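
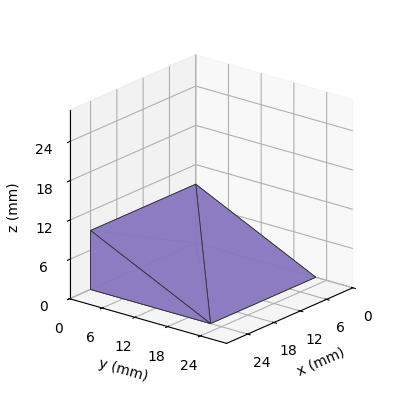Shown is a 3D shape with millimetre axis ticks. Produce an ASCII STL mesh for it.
Reading the render: the shape is a wedge (ramp): 24 × 22 mm base, rising to 9 mm along the y=0 edge and sloping linearly to z=0 at y=22 (dimensions read to the nearest mm from the axis ticks). For the STL, each face is triangulated and given an outward normal.

solid part
  facet normal 0.0000 0.0000 -1.0000
    outer loop
      vertex 24.0 22.0 0.0
      vertex 24.0 0.0 0.0
      vertex 0.0 0.0 0.0
    endloop
  endfacet
  facet normal 0.0000 0.0000 -1.0000
    outer loop
      vertex 0.0 22.0 0.0
      vertex 24.0 22.0 0.0
      vertex 0.0 0.0 0.0
    endloop
  endfacet
  facet normal 0.0000 -1.0000 0.0000
    outer loop
      vertex 0.0 0.0 0.0
      vertex 24.0 0.0 0.0
      vertex 24.0 0.0 9.0
    endloop
  endfacet
  facet normal 0.0000 -1.0000 0.0000
    outer loop
      vertex 0.0 0.0 0.0
      vertex 24.0 0.0 9.0
      vertex 0.0 0.0 9.0
    endloop
  endfacet
  facet normal 0.0000 0.3786 0.9255
    outer loop
      vertex 0.0 0.0 9.0
      vertex 24.0 0.0 9.0
      vertex 24.0 22.0 0.0
    endloop
  endfacet
  facet normal 0.0000 0.3786 0.9255
    outer loop
      vertex 0.0 0.0 9.0
      vertex 24.0 22.0 0.0
      vertex 0.0 22.0 0.0
    endloop
  endfacet
  facet normal -1.0000 0.0000 0.0000
    outer loop
      vertex 0.0 0.0 9.0
      vertex 0.0 22.0 0.0
      vertex 0.0 0.0 0.0
    endloop
  endfacet
  facet normal 1.0000 0.0000 0.0000
    outer loop
      vertex 24.0 0.0 0.0
      vertex 24.0 22.0 0.0
      vertex 24.0 0.0 9.0
    endloop
  endfacet
endsolid part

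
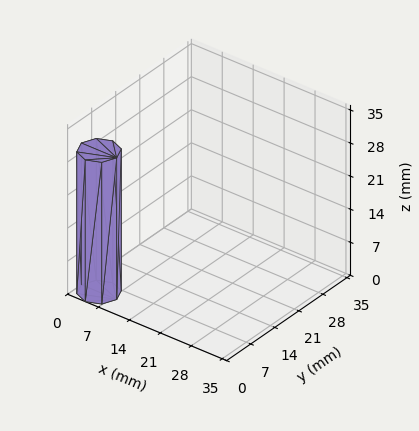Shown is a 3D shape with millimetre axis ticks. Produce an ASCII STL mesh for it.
Reading the render: the shape is a regular 8-sided prism (a cylinder approximated with 8 flat sides), circumscribed radius ≈ 4 mm, height ≈ 30 mm (dimensions read to the nearest mm from the axis ticks). For the STL, each face is triangulated and given an outward normal.

solid part
  facet normal 0.0000 0.0000 -1.0000
    outer loop
      vertex 4.00 8.00 0.00
      vertex 6.83 6.83 0.00
      vertex 8.00 4.00 0.00
    endloop
  endfacet
  facet normal 0.0000 0.0000 -1.0000
    outer loop
      vertex 1.17 6.83 0.00
      vertex 4.00 8.00 0.00
      vertex 8.00 4.00 0.00
    endloop
  endfacet
  facet normal 0.0000 0.0000 -1.0000
    outer loop
      vertex 0.00 4.00 0.00
      vertex 1.17 6.83 0.00
      vertex 8.00 4.00 0.00
    endloop
  endfacet
  facet normal 0.0000 0.0000 -1.0000
    outer loop
      vertex 1.17 1.17 0.00
      vertex 0.00 4.00 0.00
      vertex 8.00 4.00 0.00
    endloop
  endfacet
  facet normal 0.0000 0.0000 -1.0000
    outer loop
      vertex 4.00 0.00 0.00
      vertex 1.17 1.17 0.00
      vertex 8.00 4.00 0.00
    endloop
  endfacet
  facet normal 0.0000 0.0000 -1.0000
    outer loop
      vertex 6.83 1.17 0.00
      vertex 4.00 0.00 0.00
      vertex 8.00 4.00 0.00
    endloop
  endfacet
  facet normal 0.0000 0.0000 1.0000
    outer loop
      vertex 8.00 4.00 30.00
      vertex 6.83 6.83 30.00
      vertex 4.00 8.00 30.00
    endloop
  endfacet
  facet normal 0.0000 0.0000 1.0000
    outer loop
      vertex 8.00 4.00 30.00
      vertex 4.00 8.00 30.00
      vertex 1.17 6.83 30.00
    endloop
  endfacet
  facet normal 0.0000 0.0000 1.0000
    outer loop
      vertex 8.00 4.00 30.00
      vertex 1.17 6.83 30.00
      vertex 0.00 4.00 30.00
    endloop
  endfacet
  facet normal 0.0000 0.0000 1.0000
    outer loop
      vertex 8.00 4.00 30.00
      vertex 0.00 4.00 30.00
      vertex 1.17 1.17 30.00
    endloop
  endfacet
  facet normal 0.0000 0.0000 1.0000
    outer loop
      vertex 8.00 4.00 30.00
      vertex 1.17 1.17 30.00
      vertex 4.00 0.00 30.00
    endloop
  endfacet
  facet normal 0.0000 0.0000 1.0000
    outer loop
      vertex 8.00 4.00 30.00
      vertex 4.00 0.00 30.00
      vertex 6.83 1.17 30.00
    endloop
  endfacet
  facet normal 0.9241 0.3821 0.0000
    outer loop
      vertex 8.00 4.00 0.00
      vertex 6.83 6.83 0.00
      vertex 6.83 6.83 30.00
    endloop
  endfacet
  facet normal 0.9241 0.3821 0.0000
    outer loop
      vertex 8.00 4.00 0.00
      vertex 6.83 6.83 30.00
      vertex 8.00 4.00 30.00
    endloop
  endfacet
  facet normal 0.3821 0.9241 0.0000
    outer loop
      vertex 6.83 6.83 0.00
      vertex 4.00 8.00 0.00
      vertex 4.00 8.00 30.00
    endloop
  endfacet
  facet normal 0.3821 0.9241 0.0000
    outer loop
      vertex 6.83 6.83 0.00
      vertex 4.00 8.00 30.00
      vertex 6.83 6.83 30.00
    endloop
  endfacet
  facet normal -0.3821 0.9241 0.0000
    outer loop
      vertex 4.00 8.00 0.00
      vertex 1.17 6.83 0.00
      vertex 1.17 6.83 30.00
    endloop
  endfacet
  facet normal -0.3821 0.9241 0.0000
    outer loop
      vertex 4.00 8.00 0.00
      vertex 1.17 6.83 30.00
      vertex 4.00 8.00 30.00
    endloop
  endfacet
  facet normal -0.9241 0.3821 0.0000
    outer loop
      vertex 1.17 6.83 0.00
      vertex 0.00 4.00 0.00
      vertex 0.00 4.00 30.00
    endloop
  endfacet
  facet normal -0.9241 0.3821 0.0000
    outer loop
      vertex 1.17 6.83 0.00
      vertex 0.00 4.00 30.00
      vertex 1.17 6.83 30.00
    endloop
  endfacet
  facet normal -0.9241 -0.3821 0.0000
    outer loop
      vertex 0.00 4.00 0.00
      vertex 1.17 1.17 0.00
      vertex 1.17 1.17 30.00
    endloop
  endfacet
  facet normal -0.9241 -0.3821 0.0000
    outer loop
      vertex 0.00 4.00 0.00
      vertex 1.17 1.17 30.00
      vertex 0.00 4.00 30.00
    endloop
  endfacet
  facet normal -0.3821 -0.9241 0.0000
    outer loop
      vertex 1.17 1.17 0.00
      vertex 4.00 0.00 0.00
      vertex 4.00 0.00 30.00
    endloop
  endfacet
  facet normal -0.3821 -0.9241 0.0000
    outer loop
      vertex 1.17 1.17 0.00
      vertex 4.00 0.00 30.00
      vertex 1.17 1.17 30.00
    endloop
  endfacet
  facet normal 0.3821 -0.9241 0.0000
    outer loop
      vertex 4.00 0.00 0.00
      vertex 6.83 1.17 0.00
      vertex 6.83 1.17 30.00
    endloop
  endfacet
  facet normal 0.3821 -0.9241 0.0000
    outer loop
      vertex 4.00 0.00 0.00
      vertex 6.83 1.17 30.00
      vertex 4.00 0.00 30.00
    endloop
  endfacet
  facet normal 0.9241 -0.3821 0.0000
    outer loop
      vertex 6.83 1.17 0.00
      vertex 8.00 4.00 0.00
      vertex 8.00 4.00 30.00
    endloop
  endfacet
  facet normal 0.9241 -0.3821 0.0000
    outer loop
      vertex 6.83 1.17 0.00
      vertex 8.00 4.00 30.00
      vertex 6.83 1.17 30.00
    endloop
  endfacet
endsolid part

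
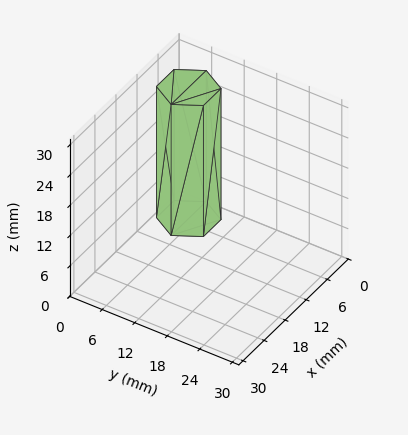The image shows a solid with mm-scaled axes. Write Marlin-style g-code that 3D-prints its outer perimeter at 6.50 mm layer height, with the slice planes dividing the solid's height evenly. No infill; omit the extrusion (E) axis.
Reading the render: the shape is a regular 6-sided prism (a cylinder approximated with 6 flat sides), circumscribed radius ≈ 5 mm, height ≈ 26 mm (dimensions read to the nearest mm from the axis ticks). For the g-code, the solid's height is divided into equal slices at the stated Δz and each level perimeter traced with G1 moves after a G0 lift.

; perimeter-only toolpath
G21 ; units = mm
G90 ; absolute positioning
G28 ; home
; layer 1
G0 Z6.50
G0 X10.00 Y5.00
G1 X7.50 Y9.33
G1 X2.50 Y9.33
G1 X0.00 Y5.00
G1 X2.50 Y0.67
G1 X7.50 Y0.67
G1 X10.00 Y5.00
; layer 2
G0 Z13.00
G0 X10.00 Y5.00
G1 X7.50 Y9.33
G1 X2.50 Y9.33
G1 X0.00 Y5.00
G1 X2.50 Y0.67
G1 X7.50 Y0.67
G1 X10.00 Y5.00
; layer 3
G0 Z19.50
G0 X10.00 Y5.00
G1 X7.50 Y9.33
G1 X2.50 Y9.33
G1 X0.00 Y5.00
G1 X2.50 Y0.67
G1 X7.50 Y0.67
G1 X10.00 Y5.00
; layer 4
G0 Z26.00
G0 X10.00 Y5.00
G1 X7.50 Y9.33
G1 X2.50 Y9.33
G1 X0.00 Y5.00
G1 X2.50 Y0.67
G1 X7.50 Y0.67
G1 X10.00 Y5.00
M2 ; end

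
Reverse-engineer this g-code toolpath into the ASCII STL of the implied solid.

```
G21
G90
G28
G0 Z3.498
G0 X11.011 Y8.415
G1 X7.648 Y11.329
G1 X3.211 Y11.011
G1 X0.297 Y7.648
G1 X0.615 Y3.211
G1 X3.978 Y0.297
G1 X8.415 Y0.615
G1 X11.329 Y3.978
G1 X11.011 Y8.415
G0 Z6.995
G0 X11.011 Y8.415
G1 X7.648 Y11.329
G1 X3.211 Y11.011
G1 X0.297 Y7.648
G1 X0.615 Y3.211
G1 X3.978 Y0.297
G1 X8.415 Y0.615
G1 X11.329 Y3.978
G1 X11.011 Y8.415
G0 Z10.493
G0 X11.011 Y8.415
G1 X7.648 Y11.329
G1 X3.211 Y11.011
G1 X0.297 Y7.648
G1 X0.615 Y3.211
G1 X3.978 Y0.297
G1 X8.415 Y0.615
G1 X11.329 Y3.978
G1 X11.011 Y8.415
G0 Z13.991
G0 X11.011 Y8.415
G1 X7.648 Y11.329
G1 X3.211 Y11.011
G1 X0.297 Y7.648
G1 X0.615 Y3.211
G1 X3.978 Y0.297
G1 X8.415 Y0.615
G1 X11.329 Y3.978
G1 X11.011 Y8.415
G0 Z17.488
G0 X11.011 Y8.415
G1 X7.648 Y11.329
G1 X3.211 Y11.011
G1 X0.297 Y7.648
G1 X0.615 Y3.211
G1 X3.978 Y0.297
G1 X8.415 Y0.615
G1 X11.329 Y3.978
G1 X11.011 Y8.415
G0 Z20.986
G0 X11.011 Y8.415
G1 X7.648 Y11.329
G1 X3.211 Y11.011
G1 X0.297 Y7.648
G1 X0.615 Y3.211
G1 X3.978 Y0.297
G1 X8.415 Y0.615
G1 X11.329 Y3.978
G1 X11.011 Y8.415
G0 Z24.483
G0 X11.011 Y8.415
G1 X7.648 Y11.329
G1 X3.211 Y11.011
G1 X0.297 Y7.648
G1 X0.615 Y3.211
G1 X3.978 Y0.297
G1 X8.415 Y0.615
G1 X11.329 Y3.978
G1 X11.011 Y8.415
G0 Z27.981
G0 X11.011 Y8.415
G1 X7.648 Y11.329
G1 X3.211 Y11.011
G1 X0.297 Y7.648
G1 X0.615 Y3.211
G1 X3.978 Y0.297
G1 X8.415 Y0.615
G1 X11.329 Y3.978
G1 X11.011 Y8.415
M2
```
solid part
  facet normal 0.0000 0.0000 -1.0000
    outer loop
      vertex 3.211 11.011 0.000
      vertex 7.648 11.329 0.000
      vertex 11.011 8.415 0.000
    endloop
  endfacet
  facet normal 0.0000 0.0000 -1.0000
    outer loop
      vertex 0.297 7.648 0.000
      vertex 3.211 11.011 0.000
      vertex 11.011 8.415 0.000
    endloop
  endfacet
  facet normal 0.0000 0.0000 -1.0000
    outer loop
      vertex 0.615 3.211 0.000
      vertex 0.297 7.648 0.000
      vertex 11.011 8.415 0.000
    endloop
  endfacet
  facet normal 0.0000 0.0000 -1.0000
    outer loop
      vertex 3.978 0.297 0.000
      vertex 0.615 3.211 0.000
      vertex 11.011 8.415 0.000
    endloop
  endfacet
  facet normal 0.0000 0.0000 -1.0000
    outer loop
      vertex 8.415 0.615 0.000
      vertex 3.978 0.297 0.000
      vertex 11.011 8.415 0.000
    endloop
  endfacet
  facet normal 0.0000 0.0000 -1.0000
    outer loop
      vertex 11.329 3.978 0.000
      vertex 8.415 0.615 0.000
      vertex 11.011 8.415 0.000
    endloop
  endfacet
  facet normal 0.0000 0.0000 1.0000
    outer loop
      vertex 11.011 8.415 27.981
      vertex 7.648 11.329 27.981
      vertex 3.211 11.011 27.981
    endloop
  endfacet
  facet normal 0.0000 0.0000 1.0000
    outer loop
      vertex 11.011 8.415 27.981
      vertex 3.211 11.011 27.981
      vertex 0.297 7.648 27.981
    endloop
  endfacet
  facet normal 0.0000 0.0000 1.0000
    outer loop
      vertex 11.011 8.415 27.981
      vertex 0.297 7.648 27.981
      vertex 0.615 3.211 27.981
    endloop
  endfacet
  facet normal 0.0000 0.0000 1.0000
    outer loop
      vertex 11.011 8.415 27.981
      vertex 0.615 3.211 27.981
      vertex 3.978 0.297 27.981
    endloop
  endfacet
  facet normal 0.0000 0.0000 1.0000
    outer loop
      vertex 11.011 8.415 27.981
      vertex 3.978 0.297 27.981
      vertex 8.415 0.615 27.981
    endloop
  endfacet
  facet normal 0.0000 0.0000 1.0000
    outer loop
      vertex 11.011 8.415 27.981
      vertex 8.415 0.615 27.981
      vertex 11.329 3.978 27.981
    endloop
  endfacet
  facet normal 0.6549 0.7558 0.0000
    outer loop
      vertex 11.011 8.415 0.000
      vertex 7.648 11.329 0.000
      vertex 7.648 11.329 27.981
    endloop
  endfacet
  facet normal 0.6549 0.7558 0.0000
    outer loop
      vertex 11.011 8.415 0.000
      vertex 7.648 11.329 27.981
      vertex 11.011 8.415 27.981
    endloop
  endfacet
  facet normal -0.0715 0.9974 0.0000
    outer loop
      vertex 7.648 11.329 0.000
      vertex 3.211 11.011 0.000
      vertex 3.211 11.011 27.981
    endloop
  endfacet
  facet normal -0.0715 0.9974 0.0000
    outer loop
      vertex 7.648 11.329 0.000
      vertex 3.211 11.011 27.981
      vertex 7.648 11.329 27.981
    endloop
  endfacet
  facet normal -0.7558 0.6549 0.0000
    outer loop
      vertex 3.211 11.011 0.000
      vertex 0.297 7.648 0.000
      vertex 0.297 7.648 27.981
    endloop
  endfacet
  facet normal -0.7558 0.6549 0.0000
    outer loop
      vertex 3.211 11.011 0.000
      vertex 0.297 7.648 27.981
      vertex 3.211 11.011 27.981
    endloop
  endfacet
  facet normal -0.9974 -0.0715 0.0000
    outer loop
      vertex 0.297 7.648 0.000
      vertex 0.615 3.211 0.000
      vertex 0.615 3.211 27.981
    endloop
  endfacet
  facet normal -0.9974 -0.0715 0.0000
    outer loop
      vertex 0.297 7.648 0.000
      vertex 0.615 3.211 27.981
      vertex 0.297 7.648 27.981
    endloop
  endfacet
  facet normal -0.6549 -0.7558 0.0000
    outer loop
      vertex 0.615 3.211 0.000
      vertex 3.978 0.297 0.000
      vertex 3.978 0.297 27.981
    endloop
  endfacet
  facet normal -0.6549 -0.7558 0.0000
    outer loop
      vertex 0.615 3.211 0.000
      vertex 3.978 0.297 27.981
      vertex 0.615 3.211 27.981
    endloop
  endfacet
  facet normal 0.0715 -0.9974 0.0000
    outer loop
      vertex 3.978 0.297 0.000
      vertex 8.415 0.615 0.000
      vertex 8.415 0.615 27.981
    endloop
  endfacet
  facet normal 0.0715 -0.9974 0.0000
    outer loop
      vertex 3.978 0.297 0.000
      vertex 8.415 0.615 27.981
      vertex 3.978 0.297 27.981
    endloop
  endfacet
  facet normal 0.7558 -0.6549 0.0000
    outer loop
      vertex 8.415 0.615 0.000
      vertex 11.329 3.978 0.000
      vertex 11.329 3.978 27.981
    endloop
  endfacet
  facet normal 0.7558 -0.6549 0.0000
    outer loop
      vertex 8.415 0.615 0.000
      vertex 11.329 3.978 27.981
      vertex 8.415 0.615 27.981
    endloop
  endfacet
  facet normal 0.9974 0.0715 0.0000
    outer loop
      vertex 11.329 3.978 0.000
      vertex 11.011 8.415 0.000
      vertex 11.011 8.415 27.981
    endloop
  endfacet
  facet normal 0.9974 0.0715 0.0000
    outer loop
      vertex 11.329 3.978 0.000
      vertex 11.011 8.415 27.981
      vertex 11.329 3.978 27.981
    endloop
  endfacet
endsolid part

The G0 Z moves step by Δz≈3.498 mm. Every layer's G1 loop is the same polygon, so the solid is a straight extrusion of it from z=0 to z≈28. Closing with flat bottom and top caps and triangulating gives 28 facets — a regular 8-sided prism (a cylinder approximated with 8 flat sides), circumscribed radius ≈ 5.81 mm, height ≈ 28 mm.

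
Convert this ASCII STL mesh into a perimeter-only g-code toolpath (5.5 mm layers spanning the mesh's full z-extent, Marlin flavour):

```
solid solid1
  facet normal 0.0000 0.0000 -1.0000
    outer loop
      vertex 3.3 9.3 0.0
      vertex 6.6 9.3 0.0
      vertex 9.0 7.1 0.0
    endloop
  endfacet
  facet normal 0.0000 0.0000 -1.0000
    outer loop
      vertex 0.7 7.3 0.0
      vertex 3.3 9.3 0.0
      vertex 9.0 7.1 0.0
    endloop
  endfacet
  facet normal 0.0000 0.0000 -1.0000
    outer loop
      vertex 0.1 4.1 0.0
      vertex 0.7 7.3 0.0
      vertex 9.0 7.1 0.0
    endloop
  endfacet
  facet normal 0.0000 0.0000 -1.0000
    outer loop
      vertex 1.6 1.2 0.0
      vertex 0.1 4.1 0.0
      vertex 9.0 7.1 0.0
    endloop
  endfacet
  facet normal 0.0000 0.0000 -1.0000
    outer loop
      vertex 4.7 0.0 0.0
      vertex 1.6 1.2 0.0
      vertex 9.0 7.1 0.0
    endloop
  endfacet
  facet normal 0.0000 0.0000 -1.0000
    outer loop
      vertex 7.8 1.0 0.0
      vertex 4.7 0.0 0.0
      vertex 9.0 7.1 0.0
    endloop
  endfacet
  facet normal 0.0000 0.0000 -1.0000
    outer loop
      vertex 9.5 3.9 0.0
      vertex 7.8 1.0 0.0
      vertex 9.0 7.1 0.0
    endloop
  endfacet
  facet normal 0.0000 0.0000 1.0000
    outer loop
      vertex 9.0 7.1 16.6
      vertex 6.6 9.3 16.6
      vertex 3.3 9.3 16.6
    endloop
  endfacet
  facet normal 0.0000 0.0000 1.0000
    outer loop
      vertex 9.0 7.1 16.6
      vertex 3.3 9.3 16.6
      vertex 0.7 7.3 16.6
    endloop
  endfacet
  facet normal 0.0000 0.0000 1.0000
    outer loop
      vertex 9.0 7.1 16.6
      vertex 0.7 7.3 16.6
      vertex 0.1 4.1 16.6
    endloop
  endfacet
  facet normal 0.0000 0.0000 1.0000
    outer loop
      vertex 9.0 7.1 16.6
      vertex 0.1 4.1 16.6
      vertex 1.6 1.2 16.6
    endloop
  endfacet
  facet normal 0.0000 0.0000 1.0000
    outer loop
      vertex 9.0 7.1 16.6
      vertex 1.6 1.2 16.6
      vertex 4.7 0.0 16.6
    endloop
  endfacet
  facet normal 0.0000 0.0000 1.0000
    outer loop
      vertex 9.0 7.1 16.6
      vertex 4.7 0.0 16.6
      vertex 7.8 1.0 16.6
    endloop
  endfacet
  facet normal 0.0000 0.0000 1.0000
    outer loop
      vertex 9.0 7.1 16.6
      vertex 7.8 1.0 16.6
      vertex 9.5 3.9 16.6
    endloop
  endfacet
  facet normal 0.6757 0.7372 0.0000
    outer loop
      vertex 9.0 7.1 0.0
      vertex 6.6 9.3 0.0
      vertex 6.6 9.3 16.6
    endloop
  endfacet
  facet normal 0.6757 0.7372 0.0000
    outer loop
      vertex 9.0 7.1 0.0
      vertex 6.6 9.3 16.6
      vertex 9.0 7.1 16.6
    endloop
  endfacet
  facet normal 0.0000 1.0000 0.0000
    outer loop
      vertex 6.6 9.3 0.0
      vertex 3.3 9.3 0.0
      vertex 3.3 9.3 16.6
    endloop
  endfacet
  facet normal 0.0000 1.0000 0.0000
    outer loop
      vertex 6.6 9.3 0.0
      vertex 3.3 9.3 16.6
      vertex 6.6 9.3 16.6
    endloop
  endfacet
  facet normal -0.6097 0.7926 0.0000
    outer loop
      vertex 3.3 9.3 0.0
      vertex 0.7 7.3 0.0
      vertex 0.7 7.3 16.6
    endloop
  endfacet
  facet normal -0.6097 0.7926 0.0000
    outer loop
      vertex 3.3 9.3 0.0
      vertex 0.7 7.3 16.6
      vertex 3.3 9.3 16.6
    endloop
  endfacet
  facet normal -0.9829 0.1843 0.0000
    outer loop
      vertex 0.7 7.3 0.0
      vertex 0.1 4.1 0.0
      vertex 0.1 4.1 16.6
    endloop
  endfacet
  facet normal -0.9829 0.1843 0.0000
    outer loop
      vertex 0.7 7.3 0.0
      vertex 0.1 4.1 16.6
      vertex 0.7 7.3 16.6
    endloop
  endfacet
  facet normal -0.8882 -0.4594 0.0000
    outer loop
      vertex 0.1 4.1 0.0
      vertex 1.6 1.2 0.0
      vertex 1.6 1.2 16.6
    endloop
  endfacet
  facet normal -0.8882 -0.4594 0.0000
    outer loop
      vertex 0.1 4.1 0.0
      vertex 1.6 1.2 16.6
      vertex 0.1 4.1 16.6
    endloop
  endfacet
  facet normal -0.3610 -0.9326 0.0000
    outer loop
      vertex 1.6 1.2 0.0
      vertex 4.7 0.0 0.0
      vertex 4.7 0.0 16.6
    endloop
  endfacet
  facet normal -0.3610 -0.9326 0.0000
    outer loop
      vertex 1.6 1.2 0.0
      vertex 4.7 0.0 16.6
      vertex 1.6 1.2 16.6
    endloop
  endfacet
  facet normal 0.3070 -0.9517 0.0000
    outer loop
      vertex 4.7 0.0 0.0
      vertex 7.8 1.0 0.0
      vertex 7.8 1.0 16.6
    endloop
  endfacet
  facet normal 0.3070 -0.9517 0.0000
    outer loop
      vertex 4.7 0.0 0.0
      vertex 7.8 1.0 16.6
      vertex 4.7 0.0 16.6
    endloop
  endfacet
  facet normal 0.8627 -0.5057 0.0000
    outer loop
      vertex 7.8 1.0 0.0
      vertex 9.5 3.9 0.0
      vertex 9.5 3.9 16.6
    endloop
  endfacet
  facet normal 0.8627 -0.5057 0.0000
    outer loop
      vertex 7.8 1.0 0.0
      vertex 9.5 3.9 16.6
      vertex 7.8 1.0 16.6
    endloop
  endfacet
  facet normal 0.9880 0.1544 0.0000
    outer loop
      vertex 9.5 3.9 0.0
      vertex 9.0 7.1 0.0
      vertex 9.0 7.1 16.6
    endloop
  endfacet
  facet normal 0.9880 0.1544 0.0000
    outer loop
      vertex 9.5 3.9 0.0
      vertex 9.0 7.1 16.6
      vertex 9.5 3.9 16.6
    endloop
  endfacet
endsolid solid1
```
; perimeter-only toolpath
G21 ; units = mm
G90 ; absolute positioning
G28 ; home
; layer 1
G0 Z5.5
G0 X9.0 Y7.1
G1 X6.6 Y9.3
G1 X3.3 Y9.3
G1 X0.7 Y7.3
G1 X0.1 Y4.1
G1 X1.6 Y1.2
G1 X4.7 Y0.0
G1 X7.8 Y1.0
G1 X9.5 Y3.9
G1 X9.0 Y7.1
; layer 2
G0 Z11.1
G0 X9.0 Y7.1
G1 X6.6 Y9.3
G1 X3.3 Y9.3
G1 X0.7 Y7.3
G1 X0.1 Y4.1
G1 X1.6 Y1.2
G1 X4.7 Y0.0
G1 X7.8 Y1.0
G1 X9.5 Y3.9
G1 X9.0 Y7.1
; layer 3
G0 Z16.6
G0 X9.0 Y7.1
G1 X6.6 Y9.3
G1 X3.3 Y9.3
G1 X0.7 Y7.3
G1 X0.1 Y4.1
G1 X1.6 Y1.2
G1 X4.7 Y0.0
G1 X7.8 Y1.0
G1 X9.5 Y3.9
G1 X9.0 Y7.1
M2 ; end

The solid is a regular 9-sided prism (a cylinder approximated with 9 flat sides), circumscribed radius ≈ 4.8 mm, height ≈ 16.6 mm. Slicing at Δz = 5.5 mm — 3 equal slices spanning the solid's height, so layer i sits at z = i·h/3 — gives 3 non-empty perimeters. Each is a 9-segment closed polygon; G0 lifts to the layer z and rapids to the start vertex, then G1 traces the edges.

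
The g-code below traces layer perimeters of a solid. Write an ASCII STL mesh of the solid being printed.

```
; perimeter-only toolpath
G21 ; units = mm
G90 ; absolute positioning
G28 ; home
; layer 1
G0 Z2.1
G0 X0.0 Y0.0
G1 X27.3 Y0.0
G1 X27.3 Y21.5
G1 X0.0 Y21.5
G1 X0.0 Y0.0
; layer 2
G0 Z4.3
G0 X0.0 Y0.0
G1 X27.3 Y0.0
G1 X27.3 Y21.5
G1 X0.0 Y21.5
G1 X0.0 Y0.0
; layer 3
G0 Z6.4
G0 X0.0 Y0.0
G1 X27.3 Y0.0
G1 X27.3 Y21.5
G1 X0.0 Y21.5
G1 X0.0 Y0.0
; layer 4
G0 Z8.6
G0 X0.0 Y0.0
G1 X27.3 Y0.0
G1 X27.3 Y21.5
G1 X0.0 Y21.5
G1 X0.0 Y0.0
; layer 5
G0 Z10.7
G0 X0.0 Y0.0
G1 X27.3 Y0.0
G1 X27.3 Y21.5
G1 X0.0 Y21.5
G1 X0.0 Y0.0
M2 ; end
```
solid part
  facet normal 0.0000 0.0000 -1.0000
    outer loop
      vertex 27.3 21.5 0.0
      vertex 27.3 0.0 0.0
      vertex 0.0 0.0 0.0
    endloop
  endfacet
  facet normal 0.0000 0.0000 -1.0000
    outer loop
      vertex 0.0 21.5 0.0
      vertex 27.3 21.5 0.0
      vertex 0.0 0.0 0.0
    endloop
  endfacet
  facet normal 0.0000 0.0000 1.0000
    outer loop
      vertex 0.0 0.0 10.7
      vertex 27.3 0.0 10.7
      vertex 27.3 21.5 10.7
    endloop
  endfacet
  facet normal 0.0000 0.0000 1.0000
    outer loop
      vertex 0.0 0.0 10.7
      vertex 27.3 21.5 10.7
      vertex 0.0 21.5 10.7
    endloop
  endfacet
  facet normal 0.0000 -1.0000 0.0000
    outer loop
      vertex 0.0 0.0 0.0
      vertex 27.3 0.0 0.0
      vertex 27.3 0.0 10.7
    endloop
  endfacet
  facet normal 0.0000 -1.0000 0.0000
    outer loop
      vertex 0.0 0.0 0.0
      vertex 27.3 0.0 10.7
      vertex 0.0 0.0 10.7
    endloop
  endfacet
  facet normal 0.0000 1.0000 0.0000
    outer loop
      vertex 27.3 21.5 10.7
      vertex 27.3 21.5 0.0
      vertex 0.0 21.5 0.0
    endloop
  endfacet
  facet normal 0.0000 1.0000 0.0000
    outer loop
      vertex 0.0 21.5 10.7
      vertex 27.3 21.5 10.7
      vertex 0.0 21.5 0.0
    endloop
  endfacet
  facet normal -1.0000 0.0000 0.0000
    outer loop
      vertex 0.0 21.5 10.7
      vertex 0.0 21.5 0.0
      vertex 0.0 0.0 0.0
    endloop
  endfacet
  facet normal -1.0000 0.0000 0.0000
    outer loop
      vertex 0.0 0.0 10.7
      vertex 0.0 21.5 10.7
      vertex 0.0 0.0 0.0
    endloop
  endfacet
  facet normal 1.0000 0.0000 0.0000
    outer loop
      vertex 27.3 0.0 0.0
      vertex 27.3 21.5 0.0
      vertex 27.3 21.5 10.7
    endloop
  endfacet
  facet normal 1.0000 0.0000 0.0000
    outer loop
      vertex 27.3 0.0 0.0
      vertex 27.3 21.5 10.7
      vertex 27.3 0.0 10.7
    endloop
  endfacet
endsolid part

The G0 Z moves step by Δz≈2.1 mm. Every layer's G1 loop is the same polygon, so the solid is a straight extrusion of it from z=0 to z≈10.7. Closing with flat bottom and top caps and triangulating gives 12 facets — a rectangular box, roughly 27.3 × 21.5 mm footprint and 10.7 mm tall.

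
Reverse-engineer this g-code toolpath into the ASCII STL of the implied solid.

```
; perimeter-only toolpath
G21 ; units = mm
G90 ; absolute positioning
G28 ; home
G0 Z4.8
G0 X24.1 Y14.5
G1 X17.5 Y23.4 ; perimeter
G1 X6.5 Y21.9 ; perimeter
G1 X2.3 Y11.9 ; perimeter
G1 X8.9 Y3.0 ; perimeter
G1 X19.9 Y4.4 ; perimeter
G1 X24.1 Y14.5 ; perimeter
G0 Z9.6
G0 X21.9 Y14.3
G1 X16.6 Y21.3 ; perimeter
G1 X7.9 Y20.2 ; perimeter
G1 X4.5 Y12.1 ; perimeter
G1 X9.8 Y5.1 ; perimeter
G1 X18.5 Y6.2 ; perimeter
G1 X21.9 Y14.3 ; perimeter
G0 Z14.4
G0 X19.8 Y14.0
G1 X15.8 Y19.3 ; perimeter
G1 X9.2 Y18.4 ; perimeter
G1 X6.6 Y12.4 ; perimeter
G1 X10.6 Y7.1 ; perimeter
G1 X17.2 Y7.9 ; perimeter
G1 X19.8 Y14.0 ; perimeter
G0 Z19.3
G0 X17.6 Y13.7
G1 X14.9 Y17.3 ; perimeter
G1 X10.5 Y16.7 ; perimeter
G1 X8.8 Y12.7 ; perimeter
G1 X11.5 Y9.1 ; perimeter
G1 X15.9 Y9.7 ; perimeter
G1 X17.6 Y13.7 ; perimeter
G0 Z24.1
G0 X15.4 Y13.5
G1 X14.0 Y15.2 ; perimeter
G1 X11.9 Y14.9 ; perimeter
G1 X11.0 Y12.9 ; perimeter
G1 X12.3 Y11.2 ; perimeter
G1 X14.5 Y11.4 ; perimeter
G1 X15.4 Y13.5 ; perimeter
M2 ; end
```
solid part
  facet normal 0.0000 0.0000 -1.0000
    outer loop
      vertex 5.2 23.7 0.0
      vertex 18.3 25.4 0.0
      vertex 26.3 14.8 0.0
    endloop
  endfacet
  facet normal 0.0000 0.0000 -1.0000
    outer loop
      vertex 0.1 11.6 0.0
      vertex 5.2 23.7 0.0
      vertex 26.3 14.8 0.0
    endloop
  endfacet
  facet normal 0.0000 0.0000 -1.0000
    outer loop
      vertex 8.1 1.0 0.0
      vertex 0.1 11.6 0.0
      vertex 26.3 14.8 0.0
    endloop
  endfacet
  facet normal 0.0000 0.0000 -1.0000
    outer loop
      vertex 21.2 2.7 0.0
      vertex 8.1 1.0 0.0
      vertex 26.3 14.8 0.0
    endloop
  endfacet
  facet normal 0.7423 0.5603 0.3675
    outer loop
      vertex 26.3 14.8 0.0
      vertex 18.3 25.4 0.0
      vertex 13.2 13.2 28.9
    endloop
  endfacet
  facet normal -0.1197 0.9220 0.3681
    outer loop
      vertex 18.3 25.4 0.0
      vertex 5.2 23.7 0.0
      vertex 13.2 13.2 28.9
    endloop
  endfacet
  facet normal -0.8567 0.3611 0.3683
    outer loop
      vertex 5.2 23.7 0.0
      vertex 0.1 11.6 0.0
      vertex 13.2 13.2 28.9
    endloop
  endfacet
  facet normal -0.7423 -0.5603 0.3675
    outer loop
      vertex 0.1 11.6 0.0
      vertex 8.1 1.0 0.0
      vertex 13.2 13.2 28.9
    endloop
  endfacet
  facet normal 0.1197 -0.9220 0.3681
    outer loop
      vertex 8.1 1.0 0.0
      vertex 21.2 2.7 0.0
      vertex 13.2 13.2 28.9
    endloop
  endfacet
  facet normal 0.8567 -0.3611 0.3683
    outer loop
      vertex 21.2 2.7 0.0
      vertex 26.3 14.8 0.0
      vertex 13.2 13.2 28.9
    endloop
  endfacet
endsolid part

The G0 Z moves step by Δz≈4.8 mm. The G1 loops shrink linearly with z, so the solid tapers from its base footprint up to z≈28.9. Closing with a flat bottom cap and the tapered top and triangulating gives 10 facets — a regular 6-sided pyramid, base circumscribed radius ≈ 13.2 mm, apex at z ≈ 28.9 mm.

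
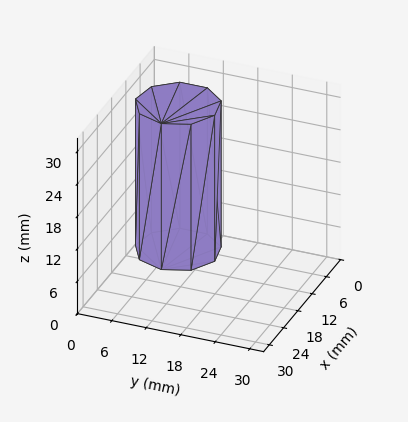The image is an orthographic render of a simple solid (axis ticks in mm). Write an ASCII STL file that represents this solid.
Reading the render: the shape is a regular 9-sided prism (a cylinder approximated with 9 flat sides), circumscribed radius ≈ 7 mm, height ≈ 27 mm (dimensions read to the nearest mm from the axis ticks). For the STL, each face is triangulated and given an outward normal.

solid part
  facet normal 0.0000 0.0000 -1.0000
    outer loop
      vertex 8.216 13.894 0.000
      vertex 12.362 11.500 0.000
      vertex 14.000 7.000 0.000
    endloop
  endfacet
  facet normal 0.0000 0.0000 -1.0000
    outer loop
      vertex 3.500 13.062 0.000
      vertex 8.216 13.894 0.000
      vertex 14.000 7.000 0.000
    endloop
  endfacet
  facet normal 0.0000 0.0000 -1.0000
    outer loop
      vertex 0.422 9.394 0.000
      vertex 3.500 13.062 0.000
      vertex 14.000 7.000 0.000
    endloop
  endfacet
  facet normal 0.0000 0.0000 -1.0000
    outer loop
      vertex 0.422 4.606 0.000
      vertex 0.422 9.394 0.000
      vertex 14.000 7.000 0.000
    endloop
  endfacet
  facet normal 0.0000 0.0000 -1.0000
    outer loop
      vertex 3.500 0.938 0.000
      vertex 0.422 4.606 0.000
      vertex 14.000 7.000 0.000
    endloop
  endfacet
  facet normal 0.0000 0.0000 -1.0000
    outer loop
      vertex 8.216 0.106 0.000
      vertex 3.500 0.938 0.000
      vertex 14.000 7.000 0.000
    endloop
  endfacet
  facet normal 0.0000 0.0000 -1.0000
    outer loop
      vertex 12.362 2.500 0.000
      vertex 8.216 0.106 0.000
      vertex 14.000 7.000 0.000
    endloop
  endfacet
  facet normal 0.0000 0.0000 1.0000
    outer loop
      vertex 14.000 7.000 27.000
      vertex 12.362 11.500 27.000
      vertex 8.216 13.894 27.000
    endloop
  endfacet
  facet normal 0.0000 0.0000 1.0000
    outer loop
      vertex 14.000 7.000 27.000
      vertex 8.216 13.894 27.000
      vertex 3.500 13.062 27.000
    endloop
  endfacet
  facet normal 0.0000 0.0000 1.0000
    outer loop
      vertex 14.000 7.000 27.000
      vertex 3.500 13.062 27.000
      vertex 0.422 9.394 27.000
    endloop
  endfacet
  facet normal 0.0000 0.0000 1.0000
    outer loop
      vertex 14.000 7.000 27.000
      vertex 0.422 9.394 27.000
      vertex 0.422 4.606 27.000
    endloop
  endfacet
  facet normal 0.0000 0.0000 1.0000
    outer loop
      vertex 14.000 7.000 27.000
      vertex 0.422 4.606 27.000
      vertex 3.500 0.938 27.000
    endloop
  endfacet
  facet normal 0.0000 0.0000 1.0000
    outer loop
      vertex 14.000 7.000 27.000
      vertex 3.500 0.938 27.000
      vertex 8.216 0.106 27.000
    endloop
  endfacet
  facet normal 0.0000 0.0000 1.0000
    outer loop
      vertex 14.000 7.000 27.000
      vertex 8.216 0.106 27.000
      vertex 12.362 2.500 27.000
    endloop
  endfacet
  facet normal 0.9397 0.3420 0.0000
    outer loop
      vertex 14.000 7.000 0.000
      vertex 12.362 11.500 0.000
      vertex 12.362 11.500 27.000
    endloop
  endfacet
  facet normal 0.9397 0.3420 0.0000
    outer loop
      vertex 14.000 7.000 0.000
      vertex 12.362 11.500 27.000
      vertex 14.000 7.000 27.000
    endloop
  endfacet
  facet normal 0.5000 0.8660 0.0000
    outer loop
      vertex 12.362 11.500 0.000
      vertex 8.216 13.894 0.000
      vertex 8.216 13.894 27.000
    endloop
  endfacet
  facet normal 0.5000 0.8660 0.0000
    outer loop
      vertex 12.362 11.500 0.000
      vertex 8.216 13.894 27.000
      vertex 12.362 11.500 27.000
    endloop
  endfacet
  facet normal -0.1737 0.9848 0.0000
    outer loop
      vertex 8.216 13.894 0.000
      vertex 3.500 13.062 0.000
      vertex 3.500 13.062 27.000
    endloop
  endfacet
  facet normal -0.1737 0.9848 0.0000
    outer loop
      vertex 8.216 13.894 0.000
      vertex 3.500 13.062 27.000
      vertex 8.216 13.894 27.000
    endloop
  endfacet
  facet normal -0.7660 0.6428 0.0000
    outer loop
      vertex 3.500 13.062 0.000
      vertex 0.422 9.394 0.000
      vertex 0.422 9.394 27.000
    endloop
  endfacet
  facet normal -0.7660 0.6428 0.0000
    outer loop
      vertex 3.500 13.062 0.000
      vertex 0.422 9.394 27.000
      vertex 3.500 13.062 27.000
    endloop
  endfacet
  facet normal -1.0000 0.0000 0.0000
    outer loop
      vertex 0.422 9.394 0.000
      vertex 0.422 4.606 0.000
      vertex 0.422 4.606 27.000
    endloop
  endfacet
  facet normal -1.0000 0.0000 0.0000
    outer loop
      vertex 0.422 9.394 0.000
      vertex 0.422 4.606 27.000
      vertex 0.422 9.394 27.000
    endloop
  endfacet
  facet normal -0.7660 -0.6428 0.0000
    outer loop
      vertex 0.422 4.606 0.000
      vertex 3.500 0.938 0.000
      vertex 3.500 0.938 27.000
    endloop
  endfacet
  facet normal -0.7660 -0.6428 0.0000
    outer loop
      vertex 0.422 4.606 0.000
      vertex 3.500 0.938 27.000
      vertex 0.422 4.606 27.000
    endloop
  endfacet
  facet normal -0.1737 -0.9848 0.0000
    outer loop
      vertex 3.500 0.938 0.000
      vertex 8.216 0.106 0.000
      vertex 8.216 0.106 27.000
    endloop
  endfacet
  facet normal -0.1737 -0.9848 0.0000
    outer loop
      vertex 3.500 0.938 0.000
      vertex 8.216 0.106 27.000
      vertex 3.500 0.938 27.000
    endloop
  endfacet
  facet normal 0.5000 -0.8660 0.0000
    outer loop
      vertex 8.216 0.106 0.000
      vertex 12.362 2.500 0.000
      vertex 12.362 2.500 27.000
    endloop
  endfacet
  facet normal 0.5000 -0.8660 0.0000
    outer loop
      vertex 8.216 0.106 0.000
      vertex 12.362 2.500 27.000
      vertex 8.216 0.106 27.000
    endloop
  endfacet
  facet normal 0.9397 -0.3420 0.0000
    outer loop
      vertex 12.362 2.500 0.000
      vertex 14.000 7.000 0.000
      vertex 14.000 7.000 27.000
    endloop
  endfacet
  facet normal 0.9397 -0.3420 0.0000
    outer loop
      vertex 12.362 2.500 0.000
      vertex 14.000 7.000 27.000
      vertex 12.362 2.500 27.000
    endloop
  endfacet
endsolid part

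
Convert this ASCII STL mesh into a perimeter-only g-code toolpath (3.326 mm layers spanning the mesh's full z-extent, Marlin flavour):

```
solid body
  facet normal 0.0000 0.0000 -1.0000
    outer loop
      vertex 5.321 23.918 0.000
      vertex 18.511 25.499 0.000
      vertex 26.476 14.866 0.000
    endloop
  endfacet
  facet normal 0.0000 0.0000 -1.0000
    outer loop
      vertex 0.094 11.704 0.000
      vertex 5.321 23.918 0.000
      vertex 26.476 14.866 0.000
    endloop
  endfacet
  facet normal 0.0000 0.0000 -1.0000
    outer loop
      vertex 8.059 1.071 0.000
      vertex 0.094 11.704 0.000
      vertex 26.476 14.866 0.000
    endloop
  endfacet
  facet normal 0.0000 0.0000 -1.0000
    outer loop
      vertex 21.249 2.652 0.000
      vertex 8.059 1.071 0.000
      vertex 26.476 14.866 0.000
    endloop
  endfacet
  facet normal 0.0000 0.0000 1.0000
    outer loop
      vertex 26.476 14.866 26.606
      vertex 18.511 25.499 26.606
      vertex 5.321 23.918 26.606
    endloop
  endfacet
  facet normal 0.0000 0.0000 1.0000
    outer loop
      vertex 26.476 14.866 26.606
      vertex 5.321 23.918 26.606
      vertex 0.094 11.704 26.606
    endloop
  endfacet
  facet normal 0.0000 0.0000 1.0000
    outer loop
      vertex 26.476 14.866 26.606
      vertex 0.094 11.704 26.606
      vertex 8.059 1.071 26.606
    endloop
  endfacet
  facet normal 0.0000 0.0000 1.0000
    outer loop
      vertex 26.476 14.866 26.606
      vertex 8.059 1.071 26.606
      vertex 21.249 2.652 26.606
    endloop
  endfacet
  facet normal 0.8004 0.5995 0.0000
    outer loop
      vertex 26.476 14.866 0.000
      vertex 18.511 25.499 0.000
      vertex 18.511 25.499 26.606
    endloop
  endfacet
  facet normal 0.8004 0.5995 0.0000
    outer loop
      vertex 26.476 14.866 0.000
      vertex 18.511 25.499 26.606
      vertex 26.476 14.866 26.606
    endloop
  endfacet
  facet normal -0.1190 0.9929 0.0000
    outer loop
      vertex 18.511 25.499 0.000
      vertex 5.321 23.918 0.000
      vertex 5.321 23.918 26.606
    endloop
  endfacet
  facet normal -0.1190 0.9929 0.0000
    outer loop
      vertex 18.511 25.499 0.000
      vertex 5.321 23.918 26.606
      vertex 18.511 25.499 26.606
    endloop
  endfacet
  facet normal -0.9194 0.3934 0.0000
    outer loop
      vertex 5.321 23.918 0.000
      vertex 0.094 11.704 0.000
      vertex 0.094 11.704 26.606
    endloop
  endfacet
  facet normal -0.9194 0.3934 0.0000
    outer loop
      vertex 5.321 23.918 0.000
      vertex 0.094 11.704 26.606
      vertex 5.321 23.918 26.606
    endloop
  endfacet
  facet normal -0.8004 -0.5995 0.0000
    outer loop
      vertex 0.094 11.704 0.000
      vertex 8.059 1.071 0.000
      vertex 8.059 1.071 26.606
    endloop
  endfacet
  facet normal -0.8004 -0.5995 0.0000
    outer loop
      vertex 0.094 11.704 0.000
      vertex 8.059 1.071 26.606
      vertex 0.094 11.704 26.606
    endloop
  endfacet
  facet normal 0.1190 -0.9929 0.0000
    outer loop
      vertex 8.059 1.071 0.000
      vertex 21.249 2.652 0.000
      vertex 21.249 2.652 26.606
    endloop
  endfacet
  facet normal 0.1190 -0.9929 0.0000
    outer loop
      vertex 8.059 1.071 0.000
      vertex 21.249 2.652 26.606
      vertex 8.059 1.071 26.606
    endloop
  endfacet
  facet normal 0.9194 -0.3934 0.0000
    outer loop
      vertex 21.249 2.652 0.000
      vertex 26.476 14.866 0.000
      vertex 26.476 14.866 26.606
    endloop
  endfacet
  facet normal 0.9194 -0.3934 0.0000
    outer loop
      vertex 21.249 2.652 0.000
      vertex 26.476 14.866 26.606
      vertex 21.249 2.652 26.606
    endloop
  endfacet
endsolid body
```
; perimeter-only toolpath
G21 ; units = mm
G90 ; absolute positioning
G28 ; home
; layer 1
G0 Z3.326
G0 X26.476 Y14.866
G1 X18.511 Y25.499
G1 X5.321 Y23.918
G1 X0.094 Y11.704
G1 X8.059 Y1.071
G1 X21.249 Y2.652
G1 X26.476 Y14.866
; layer 2
G0 Z6.652
G0 X26.476 Y14.866
G1 X18.511 Y25.499
G1 X5.321 Y23.918
G1 X0.094 Y11.704
G1 X8.059 Y1.071
G1 X21.249 Y2.652
G1 X26.476 Y14.866
; layer 3
G0 Z9.977
G0 X26.476 Y14.866
G1 X18.511 Y25.499
G1 X5.321 Y23.918
G1 X0.094 Y11.704
G1 X8.059 Y1.071
G1 X21.249 Y2.652
G1 X26.476 Y14.866
; layer 4
G0 Z13.303
G0 X26.476 Y14.866
G1 X18.511 Y25.499
G1 X5.321 Y23.918
G1 X0.094 Y11.704
G1 X8.059 Y1.071
G1 X21.249 Y2.652
G1 X26.476 Y14.866
; layer 5
G0 Z16.629
G0 X26.476 Y14.866
G1 X18.511 Y25.499
G1 X5.321 Y23.918
G1 X0.094 Y11.704
G1 X8.059 Y1.071
G1 X21.249 Y2.652
G1 X26.476 Y14.866
; layer 6
G0 Z19.955
G0 X26.476 Y14.866
G1 X18.511 Y25.499
G1 X5.321 Y23.918
G1 X0.094 Y11.704
G1 X8.059 Y1.071
G1 X21.249 Y2.652
G1 X26.476 Y14.866
; layer 7
G0 Z23.280
G0 X26.476 Y14.866
G1 X18.511 Y25.499
G1 X5.321 Y23.918
G1 X0.094 Y11.704
G1 X8.059 Y1.071
G1 X21.249 Y2.652
G1 X26.476 Y14.866
; layer 8
G0 Z26.606
G0 X26.476 Y14.866
G1 X18.511 Y25.499
G1 X5.321 Y23.918
G1 X0.094 Y11.704
G1 X8.059 Y1.071
G1 X21.249 Y2.652
G1 X26.476 Y14.866
M2 ; end

The solid is a regular 6-sided prism (a cylinder approximated with 6 flat sides), circumscribed radius ≈ 13.3 mm, height ≈ 26.6 mm. Slicing at Δz = 3.326 mm — 8 equal slices spanning the solid's height, so layer i sits at z = i·h/8 — gives 8 non-empty perimeters. Each is a 6-segment closed polygon; G0 lifts to the layer z and rapids to the start vertex, then G1 traces the edges.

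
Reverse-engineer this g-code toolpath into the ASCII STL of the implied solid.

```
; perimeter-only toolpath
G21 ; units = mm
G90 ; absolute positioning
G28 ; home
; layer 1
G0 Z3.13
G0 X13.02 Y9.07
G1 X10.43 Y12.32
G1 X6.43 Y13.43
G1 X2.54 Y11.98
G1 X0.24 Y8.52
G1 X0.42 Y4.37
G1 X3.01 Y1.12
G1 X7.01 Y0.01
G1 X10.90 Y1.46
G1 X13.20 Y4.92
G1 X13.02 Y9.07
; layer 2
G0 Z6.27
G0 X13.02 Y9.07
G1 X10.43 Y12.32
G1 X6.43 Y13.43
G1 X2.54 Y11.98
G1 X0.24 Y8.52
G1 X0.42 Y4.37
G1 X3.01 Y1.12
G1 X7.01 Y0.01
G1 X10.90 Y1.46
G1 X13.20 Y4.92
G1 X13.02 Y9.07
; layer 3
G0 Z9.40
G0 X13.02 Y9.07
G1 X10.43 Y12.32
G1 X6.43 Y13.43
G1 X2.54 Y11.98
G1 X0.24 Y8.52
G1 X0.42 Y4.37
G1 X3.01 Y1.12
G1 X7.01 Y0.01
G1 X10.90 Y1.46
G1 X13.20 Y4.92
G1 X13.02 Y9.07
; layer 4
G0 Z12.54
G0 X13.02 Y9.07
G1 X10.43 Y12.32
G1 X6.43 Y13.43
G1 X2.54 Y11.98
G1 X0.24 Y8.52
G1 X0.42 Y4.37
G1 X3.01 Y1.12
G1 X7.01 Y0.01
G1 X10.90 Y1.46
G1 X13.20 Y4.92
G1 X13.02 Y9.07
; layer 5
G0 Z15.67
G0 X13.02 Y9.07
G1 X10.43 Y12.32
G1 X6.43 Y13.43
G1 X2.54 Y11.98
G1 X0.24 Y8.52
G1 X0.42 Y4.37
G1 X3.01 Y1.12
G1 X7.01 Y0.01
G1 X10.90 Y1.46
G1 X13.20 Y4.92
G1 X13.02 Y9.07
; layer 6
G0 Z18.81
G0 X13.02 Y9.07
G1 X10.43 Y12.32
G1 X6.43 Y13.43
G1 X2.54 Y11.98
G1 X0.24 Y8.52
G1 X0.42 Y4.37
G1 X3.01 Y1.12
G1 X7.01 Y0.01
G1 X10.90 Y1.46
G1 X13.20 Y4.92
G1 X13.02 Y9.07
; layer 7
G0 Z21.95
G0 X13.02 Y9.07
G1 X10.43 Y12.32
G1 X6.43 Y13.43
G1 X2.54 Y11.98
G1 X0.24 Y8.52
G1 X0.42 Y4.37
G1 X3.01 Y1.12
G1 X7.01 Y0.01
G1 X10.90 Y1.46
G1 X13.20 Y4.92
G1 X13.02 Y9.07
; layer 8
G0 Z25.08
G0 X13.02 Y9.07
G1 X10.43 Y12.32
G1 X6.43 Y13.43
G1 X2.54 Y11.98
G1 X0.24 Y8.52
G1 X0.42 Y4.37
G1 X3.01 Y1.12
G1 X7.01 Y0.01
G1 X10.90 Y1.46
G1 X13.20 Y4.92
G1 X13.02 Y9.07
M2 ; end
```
solid part
  facet normal 0.0000 0.0000 -1.0000
    outer loop
      vertex 6.43 13.43 0.00
      vertex 10.43 12.32 0.00
      vertex 13.02 9.07 0.00
    endloop
  endfacet
  facet normal 0.0000 0.0000 -1.0000
    outer loop
      vertex 2.54 11.98 0.00
      vertex 6.43 13.43 0.00
      vertex 13.02 9.07 0.00
    endloop
  endfacet
  facet normal 0.0000 0.0000 -1.0000
    outer loop
      vertex 0.24 8.52 0.00
      vertex 2.54 11.98 0.00
      vertex 13.02 9.07 0.00
    endloop
  endfacet
  facet normal 0.0000 0.0000 -1.0000
    outer loop
      vertex 0.42 4.37 0.00
      vertex 0.24 8.52 0.00
      vertex 13.02 9.07 0.00
    endloop
  endfacet
  facet normal 0.0000 0.0000 -1.0000
    outer loop
      vertex 3.01 1.12 0.00
      vertex 0.42 4.37 0.00
      vertex 13.02 9.07 0.00
    endloop
  endfacet
  facet normal 0.0000 0.0000 -1.0000
    outer loop
      vertex 7.01 0.01 0.00
      vertex 3.01 1.12 0.00
      vertex 13.02 9.07 0.00
    endloop
  endfacet
  facet normal 0.0000 0.0000 -1.0000
    outer loop
      vertex 10.90 1.46 0.00
      vertex 7.01 0.01 0.00
      vertex 13.02 9.07 0.00
    endloop
  endfacet
  facet normal 0.0000 0.0000 -1.0000
    outer loop
      vertex 13.20 4.92 0.00
      vertex 10.90 1.46 0.00
      vertex 13.02 9.07 0.00
    endloop
  endfacet
  facet normal 0.0000 0.0000 1.0000
    outer loop
      vertex 13.02 9.07 25.08
      vertex 10.43 12.32 25.08
      vertex 6.43 13.43 25.08
    endloop
  endfacet
  facet normal 0.0000 0.0000 1.0000
    outer loop
      vertex 13.02 9.07 25.08
      vertex 6.43 13.43 25.08
      vertex 2.54 11.98 25.08
    endloop
  endfacet
  facet normal 0.0000 0.0000 1.0000
    outer loop
      vertex 13.02 9.07 25.08
      vertex 2.54 11.98 25.08
      vertex 0.24 8.52 25.08
    endloop
  endfacet
  facet normal 0.0000 0.0000 1.0000
    outer loop
      vertex 13.02 9.07 25.08
      vertex 0.24 8.52 25.08
      vertex 0.42 4.37 25.08
    endloop
  endfacet
  facet normal 0.0000 0.0000 1.0000
    outer loop
      vertex 13.02 9.07 25.08
      vertex 0.42 4.37 25.08
      vertex 3.01 1.12 25.08
    endloop
  endfacet
  facet normal 0.0000 0.0000 1.0000
    outer loop
      vertex 13.02 9.07 25.08
      vertex 3.01 1.12 25.08
      vertex 7.01 0.01 25.08
    endloop
  endfacet
  facet normal 0.0000 0.0000 1.0000
    outer loop
      vertex 13.02 9.07 25.08
      vertex 7.01 0.01 25.08
      vertex 10.90 1.46 25.08
    endloop
  endfacet
  facet normal 0.0000 0.0000 1.0000
    outer loop
      vertex 13.02 9.07 25.08
      vertex 10.90 1.46 25.08
      vertex 13.20 4.92 25.08
    endloop
  endfacet
  facet normal 0.7820 0.6232 0.0000
    outer loop
      vertex 13.02 9.07 0.00
      vertex 10.43 12.32 0.00
      vertex 10.43 12.32 25.08
    endloop
  endfacet
  facet normal 0.7820 0.6232 0.0000
    outer loop
      vertex 13.02 9.07 0.00
      vertex 10.43 12.32 25.08
      vertex 13.02 9.07 25.08
    endloop
  endfacet
  facet normal 0.2674 0.9636 0.0000
    outer loop
      vertex 10.43 12.32 0.00
      vertex 6.43 13.43 0.00
      vertex 6.43 13.43 25.08
    endloop
  endfacet
  facet normal 0.2674 0.9636 0.0000
    outer loop
      vertex 10.43 12.32 0.00
      vertex 6.43 13.43 25.08
      vertex 10.43 12.32 25.08
    endloop
  endfacet
  facet normal -0.3493 0.9370 0.0000
    outer loop
      vertex 6.43 13.43 0.00
      vertex 2.54 11.98 0.00
      vertex 2.54 11.98 25.08
    endloop
  endfacet
  facet normal -0.3493 0.9370 0.0000
    outer loop
      vertex 6.43 13.43 0.00
      vertex 2.54 11.98 25.08
      vertex 6.43 13.43 25.08
    endloop
  endfacet
  facet normal -0.8328 0.5536 0.0000
    outer loop
      vertex 2.54 11.98 0.00
      vertex 0.24 8.52 0.00
      vertex 0.24 8.52 25.08
    endloop
  endfacet
  facet normal -0.8328 0.5536 0.0000
    outer loop
      vertex 2.54 11.98 0.00
      vertex 0.24 8.52 25.08
      vertex 2.54 11.98 25.08
    endloop
  endfacet
  facet normal -0.9991 -0.0433 0.0000
    outer loop
      vertex 0.24 8.52 0.00
      vertex 0.42 4.37 0.00
      vertex 0.42 4.37 25.08
    endloop
  endfacet
  facet normal -0.9991 -0.0433 0.0000
    outer loop
      vertex 0.24 8.52 0.00
      vertex 0.42 4.37 25.08
      vertex 0.24 8.52 25.08
    endloop
  endfacet
  facet normal -0.7820 -0.6232 0.0000
    outer loop
      vertex 0.42 4.37 0.00
      vertex 3.01 1.12 0.00
      vertex 3.01 1.12 25.08
    endloop
  endfacet
  facet normal -0.7820 -0.6232 0.0000
    outer loop
      vertex 0.42 4.37 0.00
      vertex 3.01 1.12 25.08
      vertex 0.42 4.37 25.08
    endloop
  endfacet
  facet normal -0.2674 -0.9636 0.0000
    outer loop
      vertex 3.01 1.12 0.00
      vertex 7.01 0.01 0.00
      vertex 7.01 0.01 25.08
    endloop
  endfacet
  facet normal -0.2674 -0.9636 0.0000
    outer loop
      vertex 3.01 1.12 0.00
      vertex 7.01 0.01 25.08
      vertex 3.01 1.12 25.08
    endloop
  endfacet
  facet normal 0.3493 -0.9370 0.0000
    outer loop
      vertex 7.01 0.01 0.00
      vertex 10.90 1.46 0.00
      vertex 10.90 1.46 25.08
    endloop
  endfacet
  facet normal 0.3493 -0.9370 0.0000
    outer loop
      vertex 7.01 0.01 0.00
      vertex 10.90 1.46 25.08
      vertex 7.01 0.01 25.08
    endloop
  endfacet
  facet normal 0.8328 -0.5536 0.0000
    outer loop
      vertex 10.90 1.46 0.00
      vertex 13.20 4.92 0.00
      vertex 13.20 4.92 25.08
    endloop
  endfacet
  facet normal 0.8328 -0.5536 0.0000
    outer loop
      vertex 10.90 1.46 0.00
      vertex 13.20 4.92 25.08
      vertex 10.90 1.46 25.08
    endloop
  endfacet
  facet normal 0.9991 0.0433 0.0000
    outer loop
      vertex 13.20 4.92 0.00
      vertex 13.02 9.07 0.00
      vertex 13.02 9.07 25.08
    endloop
  endfacet
  facet normal 0.9991 0.0433 0.0000
    outer loop
      vertex 13.20 4.92 0.00
      vertex 13.02 9.07 25.08
      vertex 13.20 4.92 25.08
    endloop
  endfacet
endsolid part

The G0 Z moves step by Δz≈3.13 mm. Every layer's G1 loop is the same polygon, so the solid is a straight extrusion of it from z=0 to z≈25.1. Closing with flat bottom and top caps and triangulating gives 36 facets — a regular 10-sided prism (a cylinder approximated with 10 flat sides), circumscribed radius ≈ 6.72 mm, height ≈ 25.1 mm.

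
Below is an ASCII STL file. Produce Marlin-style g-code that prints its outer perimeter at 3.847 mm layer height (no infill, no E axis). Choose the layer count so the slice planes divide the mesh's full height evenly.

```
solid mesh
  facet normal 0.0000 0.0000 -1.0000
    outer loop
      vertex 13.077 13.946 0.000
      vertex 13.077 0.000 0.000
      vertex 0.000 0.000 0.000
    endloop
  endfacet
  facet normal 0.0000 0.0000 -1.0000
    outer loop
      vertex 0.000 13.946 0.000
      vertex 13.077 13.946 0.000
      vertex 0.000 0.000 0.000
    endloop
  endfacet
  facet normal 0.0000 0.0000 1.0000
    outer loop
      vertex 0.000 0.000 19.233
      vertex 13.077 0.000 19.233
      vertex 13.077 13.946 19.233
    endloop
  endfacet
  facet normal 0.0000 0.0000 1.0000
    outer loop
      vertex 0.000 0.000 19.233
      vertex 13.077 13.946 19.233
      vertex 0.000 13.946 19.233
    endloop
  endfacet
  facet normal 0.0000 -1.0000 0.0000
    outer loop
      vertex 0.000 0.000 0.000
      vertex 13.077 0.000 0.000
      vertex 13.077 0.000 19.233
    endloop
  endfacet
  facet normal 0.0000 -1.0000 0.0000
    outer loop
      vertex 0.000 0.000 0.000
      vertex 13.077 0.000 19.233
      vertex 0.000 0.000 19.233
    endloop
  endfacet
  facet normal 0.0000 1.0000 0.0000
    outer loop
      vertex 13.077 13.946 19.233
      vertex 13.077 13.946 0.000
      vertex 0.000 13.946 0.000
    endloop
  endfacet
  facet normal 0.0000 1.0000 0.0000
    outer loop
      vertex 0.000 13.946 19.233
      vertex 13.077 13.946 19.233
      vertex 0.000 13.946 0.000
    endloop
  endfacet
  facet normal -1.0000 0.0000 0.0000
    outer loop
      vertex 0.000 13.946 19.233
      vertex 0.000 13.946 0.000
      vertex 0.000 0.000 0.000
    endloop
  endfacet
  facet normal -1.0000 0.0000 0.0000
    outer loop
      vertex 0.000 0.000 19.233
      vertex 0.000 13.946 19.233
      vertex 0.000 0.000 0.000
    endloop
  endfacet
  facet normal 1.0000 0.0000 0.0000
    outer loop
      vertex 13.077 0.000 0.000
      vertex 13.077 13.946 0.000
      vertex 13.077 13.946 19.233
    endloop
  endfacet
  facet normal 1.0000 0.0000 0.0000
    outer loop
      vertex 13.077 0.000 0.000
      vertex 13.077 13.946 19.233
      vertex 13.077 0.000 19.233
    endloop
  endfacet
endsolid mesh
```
; perimeter-only toolpath
G21 ; units = mm
G90 ; absolute positioning
G28 ; home
; layer 1
G0 Z3.847
G0 X0.000 Y0.000
G1 X13.077 Y0.000
G1 X13.077 Y13.946
G1 X0.000 Y13.946
G1 X0.000 Y0.000
; layer 2
G0 Z7.693
G0 X0.000 Y0.000
G1 X13.077 Y0.000
G1 X13.077 Y13.946
G1 X0.000 Y13.946
G1 X0.000 Y0.000
; layer 3
G0 Z11.540
G0 X0.000 Y0.000
G1 X13.077 Y0.000
G1 X13.077 Y13.946
G1 X0.000 Y13.946
G1 X0.000 Y0.000
; layer 4
G0 Z15.386
G0 X0.000 Y0.000
G1 X13.077 Y0.000
G1 X13.077 Y13.946
G1 X0.000 Y13.946
G1 X0.000 Y0.000
; layer 5
G0 Z19.233
G0 X0.000 Y0.000
G1 X13.077 Y0.000
G1 X13.077 Y13.946
G1 X0.000 Y13.946
G1 X0.000 Y0.000
M2 ; end

The solid is a rectangular box, roughly 13.1 × 13.9 mm footprint and 19.2 mm tall. Slicing at Δz = 3.847 mm — 5 equal slices spanning the solid's height, so layer i sits at z = i·h/5 — gives 5 non-empty perimeters. Each is a 4-segment closed polygon; G0 lifts to the layer z and rapids to the start vertex, then G1 traces the edges.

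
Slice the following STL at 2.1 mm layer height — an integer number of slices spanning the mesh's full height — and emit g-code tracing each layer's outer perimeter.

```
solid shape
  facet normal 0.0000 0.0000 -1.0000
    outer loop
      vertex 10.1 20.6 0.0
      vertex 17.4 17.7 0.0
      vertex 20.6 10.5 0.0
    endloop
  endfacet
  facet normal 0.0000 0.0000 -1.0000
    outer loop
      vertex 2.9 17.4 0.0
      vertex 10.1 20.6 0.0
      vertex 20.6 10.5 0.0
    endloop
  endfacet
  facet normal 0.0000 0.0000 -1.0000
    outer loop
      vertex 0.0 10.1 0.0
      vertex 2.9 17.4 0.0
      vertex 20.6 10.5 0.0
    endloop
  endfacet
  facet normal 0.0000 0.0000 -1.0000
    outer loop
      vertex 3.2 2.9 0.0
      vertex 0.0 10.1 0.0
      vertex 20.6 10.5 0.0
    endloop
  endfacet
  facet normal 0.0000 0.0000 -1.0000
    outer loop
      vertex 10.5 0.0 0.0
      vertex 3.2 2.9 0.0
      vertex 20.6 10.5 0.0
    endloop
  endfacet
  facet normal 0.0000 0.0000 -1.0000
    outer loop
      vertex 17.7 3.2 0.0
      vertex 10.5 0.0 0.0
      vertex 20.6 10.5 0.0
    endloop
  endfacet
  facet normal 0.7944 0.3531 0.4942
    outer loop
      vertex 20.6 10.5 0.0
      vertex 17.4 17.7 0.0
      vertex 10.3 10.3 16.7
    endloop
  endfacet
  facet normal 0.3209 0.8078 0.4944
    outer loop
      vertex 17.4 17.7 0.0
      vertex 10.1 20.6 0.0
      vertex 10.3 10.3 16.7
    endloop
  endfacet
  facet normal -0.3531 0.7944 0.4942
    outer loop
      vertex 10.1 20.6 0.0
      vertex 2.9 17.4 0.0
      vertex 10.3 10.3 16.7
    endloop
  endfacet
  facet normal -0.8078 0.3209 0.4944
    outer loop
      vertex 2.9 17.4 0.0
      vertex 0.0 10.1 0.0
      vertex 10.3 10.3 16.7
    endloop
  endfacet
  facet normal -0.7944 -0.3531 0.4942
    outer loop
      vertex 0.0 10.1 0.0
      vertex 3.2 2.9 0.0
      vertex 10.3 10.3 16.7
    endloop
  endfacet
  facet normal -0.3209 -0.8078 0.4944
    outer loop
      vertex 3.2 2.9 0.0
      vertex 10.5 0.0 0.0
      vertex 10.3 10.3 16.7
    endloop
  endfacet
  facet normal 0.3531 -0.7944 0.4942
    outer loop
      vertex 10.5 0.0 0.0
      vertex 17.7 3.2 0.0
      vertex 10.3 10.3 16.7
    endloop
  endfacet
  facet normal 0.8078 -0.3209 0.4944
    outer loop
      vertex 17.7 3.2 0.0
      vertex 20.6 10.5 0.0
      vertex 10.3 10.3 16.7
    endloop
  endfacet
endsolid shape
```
; perimeter-only toolpath
G21 ; units = mm
G90 ; absolute positioning
G28 ; home
; layer 1
G0 Z2.1
G0 X19.3 Y10.5
G1 X16.5 Y16.8
G1 X10.1 Y19.3
G1 X3.8 Y16.5
G1 X1.3 Y10.1
G1 X4.1 Y3.8
G1 X10.5 Y1.3
G1 X16.8 Y4.1
G1 X19.3 Y10.5
; layer 2
G0 Z4.2
G0 X18.0 Y10.4
G1 X15.6 Y15.8
G1 X10.1 Y18.0
G1 X4.8 Y15.6
G1 X2.6 Y10.1
G1 X5.0 Y4.8
G1 X10.4 Y2.6
G1 X15.8 Y5.0
G1 X18.0 Y10.4
; layer 3
G0 Z6.3
G0 X16.7 Y10.4
G1 X14.7 Y14.9
G1 X10.2 Y16.7
G1 X5.7 Y14.7
G1 X3.9 Y10.2
G1 X5.9 Y5.7
G1 X10.4 Y3.9
G1 X14.9 Y5.9
G1 X16.7 Y10.4
; layer 4
G0 Z8.3
G0 X15.5 Y10.4
G1 X13.8 Y14.0
G1 X10.2 Y15.5
G1 X6.6 Y13.8
G1 X5.2 Y10.2
G1 X6.8 Y6.6
G1 X10.4 Y5.2
G1 X14.0 Y6.8
G1 X15.5 Y10.4
; layer 5
G0 Z10.4
G0 X14.2 Y10.4
G1 X13.0 Y13.1
G1 X10.2 Y14.2
G1 X7.5 Y13.0
G1 X6.4 Y10.2
G1 X7.6 Y7.5
G1 X10.4 Y6.4
G1 X13.1 Y7.6
G1 X14.2 Y10.4
; layer 6
G0 Z12.5
G0 X12.9 Y10.4
G1 X12.1 Y12.2
G1 X10.2 Y12.9
G1 X8.5 Y12.1
G1 X7.7 Y10.2
G1 X8.5 Y8.5
G1 X10.4 Y7.7
G1 X12.2 Y8.5
G1 X12.9 Y10.4
; layer 7
G0 Z14.6
G0 X11.6 Y10.3
G1 X11.2 Y11.2
G1 X10.3 Y11.6
G1 X9.4 Y11.2
G1 X9.0 Y10.3
G1 X9.4 Y9.4
G1 X10.3 Y9.0
G1 X11.2 Y9.4
G1 X11.6 Y10.3
M2 ; end

The solid is a regular 8-sided pyramid, base circumscribed radius ≈ 10.3 mm, apex at z ≈ 16.7 mm. Slicing at Δz = 2.1 mm — 8 equal slices spanning the solid's height, so layer i sits at z = i·h/8 — gives 7 non-empty perimeters. Each is a 8-segment closed polygon; G0 lifts to the layer z and rapids to the start vertex, then G1 traces the edges. The cross-section shrinks linearly with z (the slice at the apex is degenerate and omitted).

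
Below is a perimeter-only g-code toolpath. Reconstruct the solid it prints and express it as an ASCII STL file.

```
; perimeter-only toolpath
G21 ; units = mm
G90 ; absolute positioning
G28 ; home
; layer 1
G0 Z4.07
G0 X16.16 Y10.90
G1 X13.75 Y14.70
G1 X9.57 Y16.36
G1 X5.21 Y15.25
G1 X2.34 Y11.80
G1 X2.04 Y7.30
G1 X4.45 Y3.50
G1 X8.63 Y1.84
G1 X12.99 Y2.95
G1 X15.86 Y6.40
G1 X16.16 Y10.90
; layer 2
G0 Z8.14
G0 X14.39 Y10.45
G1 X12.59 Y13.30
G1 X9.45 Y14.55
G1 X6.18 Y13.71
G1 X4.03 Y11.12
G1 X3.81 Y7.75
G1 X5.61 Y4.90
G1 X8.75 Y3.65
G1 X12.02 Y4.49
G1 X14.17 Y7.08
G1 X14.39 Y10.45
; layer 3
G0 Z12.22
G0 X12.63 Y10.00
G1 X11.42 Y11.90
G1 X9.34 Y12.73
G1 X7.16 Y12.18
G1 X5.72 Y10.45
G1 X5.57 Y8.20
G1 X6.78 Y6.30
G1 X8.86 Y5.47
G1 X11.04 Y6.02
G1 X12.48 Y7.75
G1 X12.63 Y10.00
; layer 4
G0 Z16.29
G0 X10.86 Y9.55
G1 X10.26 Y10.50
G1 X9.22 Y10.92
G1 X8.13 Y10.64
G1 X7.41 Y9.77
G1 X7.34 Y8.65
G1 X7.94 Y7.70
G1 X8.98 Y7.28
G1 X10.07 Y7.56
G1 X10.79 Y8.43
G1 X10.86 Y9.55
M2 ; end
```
solid part
  facet normal 0.0000 0.0000 -1.0000
    outer loop
      vertex 9.69 18.18 0.00
      vertex 14.91 16.10 0.00
      vertex 17.92 11.35 0.00
    endloop
  endfacet
  facet normal 0.0000 0.0000 -1.0000
    outer loop
      vertex 4.24 16.79 0.00
      vertex 9.69 18.18 0.00
      vertex 17.92 11.35 0.00
    endloop
  endfacet
  facet normal 0.0000 0.0000 -1.0000
    outer loop
      vertex 0.65 12.47 0.00
      vertex 4.24 16.79 0.00
      vertex 17.92 11.35 0.00
    endloop
  endfacet
  facet normal 0.0000 0.0000 -1.0000
    outer loop
      vertex 0.28 6.85 0.00
      vertex 0.65 12.47 0.00
      vertex 17.92 11.35 0.00
    endloop
  endfacet
  facet normal 0.0000 0.0000 -1.0000
    outer loop
      vertex 3.29 2.10 0.00
      vertex 0.28 6.85 0.00
      vertex 17.92 11.35 0.00
    endloop
  endfacet
  facet normal 0.0000 0.0000 -1.0000
    outer loop
      vertex 8.51 0.02 0.00
      vertex 3.29 2.10 0.00
      vertex 17.92 11.35 0.00
    endloop
  endfacet
  facet normal 0.0000 0.0000 -1.0000
    outer loop
      vertex 13.96 1.41 0.00
      vertex 8.51 0.02 0.00
      vertex 17.92 11.35 0.00
    endloop
  endfacet
  facet normal 0.0000 0.0000 -1.0000
    outer loop
      vertex 17.55 5.73 0.00
      vertex 13.96 1.41 0.00
      vertex 17.92 11.35 0.00
    endloop
  endfacet
  facet normal 0.7774 0.4926 0.3912
    outer loop
      vertex 17.92 11.35 0.00
      vertex 14.91 16.10 0.00
      vertex 9.10 9.10 20.36
    endloop
  endfacet
  facet normal 0.3407 0.8550 0.3912
    outer loop
      vertex 14.91 16.10 0.00
      vertex 9.69 18.18 0.00
      vertex 9.10 9.10 20.36
    endloop
  endfacet
  facet normal -0.2274 0.8918 0.3911
    outer loop
      vertex 9.69 18.18 0.00
      vertex 4.24 16.79 0.00
      vertex 9.10 9.10 20.36
    endloop
  endfacet
  facet normal -0.7078 0.5882 0.3911
    outer loop
      vertex 4.24 16.79 0.00
      vertex 0.65 12.47 0.00
      vertex 9.10 9.10 20.36
    endloop
  endfacet
  facet normal -0.9183 0.0605 0.3911
    outer loop
      vertex 0.65 12.47 0.00
      vertex 0.28 6.85 0.00
      vertex 9.10 9.10 20.36
    endloop
  endfacet
  facet normal -0.7774 -0.4926 0.3912
    outer loop
      vertex 0.28 6.85 0.00
      vertex 3.29 2.10 0.00
      vertex 9.10 9.10 20.36
    endloop
  endfacet
  facet normal -0.3407 -0.8550 0.3912
    outer loop
      vertex 3.29 2.10 0.00
      vertex 8.51 0.02 0.00
      vertex 9.10 9.10 20.36
    endloop
  endfacet
  facet normal 0.2274 -0.8918 0.3911
    outer loop
      vertex 8.51 0.02 0.00
      vertex 13.96 1.41 0.00
      vertex 9.10 9.10 20.36
    endloop
  endfacet
  facet normal 0.7078 -0.5882 0.3911
    outer loop
      vertex 13.96 1.41 0.00
      vertex 17.55 5.73 0.00
      vertex 9.10 9.10 20.36
    endloop
  endfacet
  facet normal 0.9183 -0.0605 0.3911
    outer loop
      vertex 17.55 5.73 0.00
      vertex 17.92 11.35 0.00
      vertex 9.10 9.10 20.36
    endloop
  endfacet
endsolid part

The G0 Z moves step by Δz≈4.07 mm. The G1 loops shrink linearly with z, so the solid tapers from its base footprint up to z≈20.4. Closing with a flat bottom cap and the tapered top and triangulating gives 18 facets — a regular 10-sided pyramid, base circumscribed radius ≈ 9.1 mm, apex at z ≈ 20.4 mm.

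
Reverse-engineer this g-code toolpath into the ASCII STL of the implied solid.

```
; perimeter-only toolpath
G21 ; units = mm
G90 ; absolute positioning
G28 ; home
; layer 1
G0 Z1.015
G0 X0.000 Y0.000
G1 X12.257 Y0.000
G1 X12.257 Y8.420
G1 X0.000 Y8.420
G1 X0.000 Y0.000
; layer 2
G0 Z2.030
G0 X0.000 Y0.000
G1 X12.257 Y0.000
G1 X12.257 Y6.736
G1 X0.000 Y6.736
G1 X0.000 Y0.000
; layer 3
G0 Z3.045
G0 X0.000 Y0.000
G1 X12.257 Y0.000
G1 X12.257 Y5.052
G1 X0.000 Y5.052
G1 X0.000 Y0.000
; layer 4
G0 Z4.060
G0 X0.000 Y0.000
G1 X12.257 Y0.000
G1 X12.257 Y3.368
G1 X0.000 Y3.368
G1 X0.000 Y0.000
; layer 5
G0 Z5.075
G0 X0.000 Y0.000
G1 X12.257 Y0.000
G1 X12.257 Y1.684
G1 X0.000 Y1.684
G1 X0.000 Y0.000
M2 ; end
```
solid part
  facet normal 0.0000 0.0000 -1.0000
    outer loop
      vertex 12.257 10.104 0.000
      vertex 12.257 0.000 0.000
      vertex 0.000 0.000 0.000
    endloop
  endfacet
  facet normal 0.0000 0.0000 -1.0000
    outer loop
      vertex 0.000 10.104 0.000
      vertex 12.257 10.104 0.000
      vertex 0.000 0.000 0.000
    endloop
  endfacet
  facet normal 0.0000 -1.0000 0.0000
    outer loop
      vertex 0.000 0.000 0.000
      vertex 12.257 0.000 0.000
      vertex 12.257 0.000 6.090
    endloop
  endfacet
  facet normal 0.0000 -1.0000 0.0000
    outer loop
      vertex 0.000 0.000 0.000
      vertex 12.257 0.000 6.090
      vertex 0.000 0.000 6.090
    endloop
  endfacet
  facet normal 0.0000 0.5162 0.8565
    outer loop
      vertex 0.000 0.000 6.090
      vertex 12.257 0.000 6.090
      vertex 12.257 10.104 0.000
    endloop
  endfacet
  facet normal 0.0000 0.5162 0.8565
    outer loop
      vertex 0.000 0.000 6.090
      vertex 12.257 10.104 0.000
      vertex 0.000 10.104 0.000
    endloop
  endfacet
  facet normal -1.0000 0.0000 0.0000
    outer loop
      vertex 0.000 0.000 6.090
      vertex 0.000 10.104 0.000
      vertex 0.000 0.000 0.000
    endloop
  endfacet
  facet normal 1.0000 0.0000 0.0000
    outer loop
      vertex 12.257 0.000 0.000
      vertex 12.257 10.104 0.000
      vertex 12.257 0.000 6.090
    endloop
  endfacet
endsolid part

The G0 Z moves step by Δz≈1.015 mm. The G1 loops shrink linearly with z, so the solid tapers from its base footprint up to z≈6.09. Closing with a flat bottom cap and the tapered top and triangulating gives 8 facets — a wedge (ramp): 12.3 × 10.1 mm base, rising to 6.09 mm along the y=0 edge and sloping linearly to z=0 at y=10.1.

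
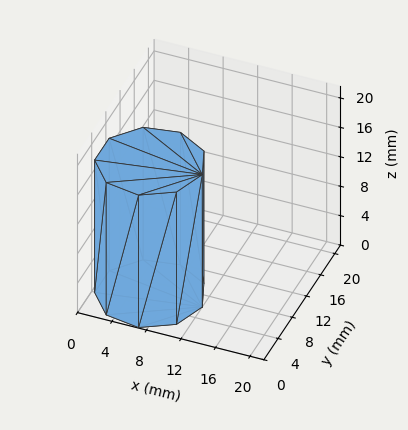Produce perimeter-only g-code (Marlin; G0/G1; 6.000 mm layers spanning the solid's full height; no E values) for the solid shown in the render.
Reading the render: the shape is a regular 9-sided prism (a cylinder approximated with 9 flat sides), circumscribed radius ≈ 6 mm, height ≈ 18 mm (dimensions read to the nearest mm from the axis ticks). For the g-code, the solid's height is divided into equal slices at the stated Δz and each level perimeter traced with G1 moves after a G0 lift.

; perimeter-only toolpath
G21 ; units = mm
G90 ; absolute positioning
G28 ; home
; layer 1
G0 Z6.000
G0 X12.000 Y6.000
G1 X10.596 Y9.857
G1 X7.042 Y11.909
G1 X3.000 Y11.196
G1 X0.362 Y8.052
G1 X0.362 Y3.948
G1 X3.000 Y0.804
G1 X7.042 Y0.091
G1 X10.596 Y2.143
G1 X12.000 Y6.000
; layer 2
G0 Z12.000
G0 X12.000 Y6.000
G1 X10.596 Y9.857
G1 X7.042 Y11.909
G1 X3.000 Y11.196
G1 X0.362 Y8.052
G1 X0.362 Y3.948
G1 X3.000 Y0.804
G1 X7.042 Y0.091
G1 X10.596 Y2.143
G1 X12.000 Y6.000
; layer 3
G0 Z18.000
G0 X12.000 Y6.000
G1 X10.596 Y9.857
G1 X7.042 Y11.909
G1 X3.000 Y11.196
G1 X0.362 Y8.052
G1 X0.362 Y3.948
G1 X3.000 Y0.804
G1 X7.042 Y0.091
G1 X10.596 Y2.143
G1 X12.000 Y6.000
M2 ; end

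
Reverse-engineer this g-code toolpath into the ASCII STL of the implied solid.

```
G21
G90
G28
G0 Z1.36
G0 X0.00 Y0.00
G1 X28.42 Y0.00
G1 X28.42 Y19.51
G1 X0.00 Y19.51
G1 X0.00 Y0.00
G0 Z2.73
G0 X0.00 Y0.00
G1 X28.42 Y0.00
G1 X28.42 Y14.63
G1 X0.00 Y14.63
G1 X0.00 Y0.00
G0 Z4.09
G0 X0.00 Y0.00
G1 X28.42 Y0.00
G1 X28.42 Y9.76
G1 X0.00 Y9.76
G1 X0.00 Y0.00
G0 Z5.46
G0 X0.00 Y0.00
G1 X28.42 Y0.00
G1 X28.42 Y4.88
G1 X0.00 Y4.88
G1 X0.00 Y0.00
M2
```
solid part
  facet normal 0.0000 0.0000 -1.0000
    outer loop
      vertex 28.42 24.39 0.00
      vertex 28.42 0.00 0.00
      vertex 0.00 0.00 0.00
    endloop
  endfacet
  facet normal 0.0000 0.0000 -1.0000
    outer loop
      vertex 0.00 24.39 0.00
      vertex 28.42 24.39 0.00
      vertex 0.00 0.00 0.00
    endloop
  endfacet
  facet normal 0.0000 -1.0000 0.0000
    outer loop
      vertex 0.00 0.00 0.00
      vertex 28.42 0.00 0.00
      vertex 28.42 0.00 6.82
    endloop
  endfacet
  facet normal 0.0000 -1.0000 0.0000
    outer loop
      vertex 0.00 0.00 0.00
      vertex 28.42 0.00 6.82
      vertex 0.00 0.00 6.82
    endloop
  endfacet
  facet normal 0.0000 0.2693 0.9631
    outer loop
      vertex 0.00 0.00 6.82
      vertex 28.42 0.00 6.82
      vertex 28.42 24.39 0.00
    endloop
  endfacet
  facet normal 0.0000 0.2693 0.9631
    outer loop
      vertex 0.00 0.00 6.82
      vertex 28.42 24.39 0.00
      vertex 0.00 24.39 0.00
    endloop
  endfacet
  facet normal -1.0000 0.0000 0.0000
    outer loop
      vertex 0.00 0.00 6.82
      vertex 0.00 24.39 0.00
      vertex 0.00 0.00 0.00
    endloop
  endfacet
  facet normal 1.0000 0.0000 0.0000
    outer loop
      vertex 28.42 0.00 0.00
      vertex 28.42 24.39 0.00
      vertex 28.42 0.00 6.82
    endloop
  endfacet
endsolid part

The G0 Z moves step by Δz≈1.36 mm. The G1 loops shrink linearly with z, so the solid tapers from its base footprint up to z≈6.82. Closing with a flat bottom cap and the tapered top and triangulating gives 8 facets — a wedge (ramp): 28.4 × 24.4 mm base, rising to 6.82 mm along the y=0 edge and sloping linearly to z=0 at y=24.4.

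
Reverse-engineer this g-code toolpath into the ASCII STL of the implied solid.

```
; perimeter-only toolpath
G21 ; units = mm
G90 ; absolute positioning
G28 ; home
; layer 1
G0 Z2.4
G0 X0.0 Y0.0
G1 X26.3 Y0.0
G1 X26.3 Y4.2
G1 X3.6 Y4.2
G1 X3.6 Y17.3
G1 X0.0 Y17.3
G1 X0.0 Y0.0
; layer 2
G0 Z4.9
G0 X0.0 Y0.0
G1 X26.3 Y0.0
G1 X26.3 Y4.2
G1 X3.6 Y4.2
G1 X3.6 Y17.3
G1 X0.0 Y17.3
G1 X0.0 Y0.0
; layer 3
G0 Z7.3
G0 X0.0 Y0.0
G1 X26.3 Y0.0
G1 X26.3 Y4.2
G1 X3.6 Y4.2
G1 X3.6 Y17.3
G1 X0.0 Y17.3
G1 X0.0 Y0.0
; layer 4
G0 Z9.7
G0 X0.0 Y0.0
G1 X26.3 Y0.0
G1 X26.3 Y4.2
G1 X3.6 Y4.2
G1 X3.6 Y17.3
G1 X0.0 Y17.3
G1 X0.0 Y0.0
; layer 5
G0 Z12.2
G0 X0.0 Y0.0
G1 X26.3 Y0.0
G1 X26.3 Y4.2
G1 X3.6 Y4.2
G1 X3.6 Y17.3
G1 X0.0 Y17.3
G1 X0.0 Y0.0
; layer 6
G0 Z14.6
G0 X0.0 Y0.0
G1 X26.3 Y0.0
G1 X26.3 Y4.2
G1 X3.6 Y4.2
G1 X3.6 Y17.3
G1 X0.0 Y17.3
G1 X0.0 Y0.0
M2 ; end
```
solid part
  facet normal 0.0000 0.0000 -1.0000
    outer loop
      vertex 26.3 4.2 0.0
      vertex 26.3 0.0 0.0
      vertex 0.0 0.0 0.0
    endloop
  endfacet
  facet normal 0.0000 0.0000 -1.0000
    outer loop
      vertex 3.6 4.2 0.0
      vertex 26.3 4.2 0.0
      vertex 0.0 0.0 0.0
    endloop
  endfacet
  facet normal 0.0000 0.0000 -1.0000
    outer loop
      vertex 3.6 17.3 0.0
      vertex 3.6 4.2 0.0
      vertex 0.0 0.0 0.0
    endloop
  endfacet
  facet normal 0.0000 0.0000 -1.0000
    outer loop
      vertex 0.0 17.3 0.0
      vertex 3.6 17.3 0.0
      vertex 0.0 0.0 0.0
    endloop
  endfacet
  facet normal 0.0000 0.0000 1.0000
    outer loop
      vertex 0.0 0.0 14.6
      vertex 26.3 0.0 14.6
      vertex 26.3 4.2 14.6
    endloop
  endfacet
  facet normal 0.0000 0.0000 1.0000
    outer loop
      vertex 0.0 0.0 14.6
      vertex 26.3 4.2 14.6
      vertex 3.6 4.2 14.6
    endloop
  endfacet
  facet normal 0.0000 0.0000 1.0000
    outer loop
      vertex 0.0 0.0 14.6
      vertex 3.6 4.2 14.6
      vertex 3.6 17.3 14.6
    endloop
  endfacet
  facet normal 0.0000 0.0000 1.0000
    outer loop
      vertex 0.0 0.0 14.6
      vertex 3.6 17.3 14.6
      vertex 0.0 17.3 14.6
    endloop
  endfacet
  facet normal 0.0000 -1.0000 0.0000
    outer loop
      vertex 0.0 0.0 0.0
      vertex 26.3 0.0 0.0
      vertex 26.3 0.0 14.6
    endloop
  endfacet
  facet normal 0.0000 -1.0000 0.0000
    outer loop
      vertex 0.0 0.0 0.0
      vertex 26.3 0.0 14.6
      vertex 0.0 0.0 14.6
    endloop
  endfacet
  facet normal 1.0000 0.0000 0.0000
    outer loop
      vertex 26.3 0.0 0.0
      vertex 26.3 4.2 0.0
      vertex 26.3 4.2 14.6
    endloop
  endfacet
  facet normal 1.0000 0.0000 0.0000
    outer loop
      vertex 26.3 0.0 0.0
      vertex 26.3 4.2 14.6
      vertex 26.3 0.0 14.6
    endloop
  endfacet
  facet normal 0.0000 1.0000 0.0000
    outer loop
      vertex 26.3 4.2 0.0
      vertex 3.6 4.2 0.0
      vertex 3.6 4.2 14.6
    endloop
  endfacet
  facet normal 0.0000 1.0000 0.0000
    outer loop
      vertex 26.3 4.2 0.0
      vertex 3.6 4.2 14.6
      vertex 26.3 4.2 14.6
    endloop
  endfacet
  facet normal 1.0000 0.0000 0.0000
    outer loop
      vertex 3.6 4.2 0.0
      vertex 3.6 17.3 0.0
      vertex 3.6 17.3 14.6
    endloop
  endfacet
  facet normal 1.0000 0.0000 0.0000
    outer loop
      vertex 3.6 4.2 0.0
      vertex 3.6 17.3 14.6
      vertex 3.6 4.2 14.6
    endloop
  endfacet
  facet normal 0.0000 1.0000 0.0000
    outer loop
      vertex 3.6 17.3 0.0
      vertex 0.0 17.3 0.0
      vertex 0.0 17.3 14.6
    endloop
  endfacet
  facet normal 0.0000 1.0000 0.0000
    outer loop
      vertex 3.6 17.3 0.0
      vertex 0.0 17.3 14.6
      vertex 3.6 17.3 14.6
    endloop
  endfacet
  facet normal -1.0000 0.0000 0.0000
    outer loop
      vertex 0.0 17.3 0.0
      vertex 0.0 0.0 0.0
      vertex 0.0 0.0 14.6
    endloop
  endfacet
  facet normal -1.0000 0.0000 0.0000
    outer loop
      vertex 0.0 17.3 0.0
      vertex 0.0 0.0 14.6
      vertex 0.0 17.3 14.6
    endloop
  endfacet
endsolid part

The G0 Z moves step by Δz≈2.4 mm. Every layer's G1 loop is the same polygon, so the solid is a straight extrusion of it from z=0 to z≈14.6. Closing with flat bottom and top caps and triangulating gives 20 facets — an L-shaped prism: outer 26.3 × 17.3 mm, arm thicknesses ≈ 4.2 mm (horizontal) and 3.6 mm (vertical), extruded 14.6 mm in z.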